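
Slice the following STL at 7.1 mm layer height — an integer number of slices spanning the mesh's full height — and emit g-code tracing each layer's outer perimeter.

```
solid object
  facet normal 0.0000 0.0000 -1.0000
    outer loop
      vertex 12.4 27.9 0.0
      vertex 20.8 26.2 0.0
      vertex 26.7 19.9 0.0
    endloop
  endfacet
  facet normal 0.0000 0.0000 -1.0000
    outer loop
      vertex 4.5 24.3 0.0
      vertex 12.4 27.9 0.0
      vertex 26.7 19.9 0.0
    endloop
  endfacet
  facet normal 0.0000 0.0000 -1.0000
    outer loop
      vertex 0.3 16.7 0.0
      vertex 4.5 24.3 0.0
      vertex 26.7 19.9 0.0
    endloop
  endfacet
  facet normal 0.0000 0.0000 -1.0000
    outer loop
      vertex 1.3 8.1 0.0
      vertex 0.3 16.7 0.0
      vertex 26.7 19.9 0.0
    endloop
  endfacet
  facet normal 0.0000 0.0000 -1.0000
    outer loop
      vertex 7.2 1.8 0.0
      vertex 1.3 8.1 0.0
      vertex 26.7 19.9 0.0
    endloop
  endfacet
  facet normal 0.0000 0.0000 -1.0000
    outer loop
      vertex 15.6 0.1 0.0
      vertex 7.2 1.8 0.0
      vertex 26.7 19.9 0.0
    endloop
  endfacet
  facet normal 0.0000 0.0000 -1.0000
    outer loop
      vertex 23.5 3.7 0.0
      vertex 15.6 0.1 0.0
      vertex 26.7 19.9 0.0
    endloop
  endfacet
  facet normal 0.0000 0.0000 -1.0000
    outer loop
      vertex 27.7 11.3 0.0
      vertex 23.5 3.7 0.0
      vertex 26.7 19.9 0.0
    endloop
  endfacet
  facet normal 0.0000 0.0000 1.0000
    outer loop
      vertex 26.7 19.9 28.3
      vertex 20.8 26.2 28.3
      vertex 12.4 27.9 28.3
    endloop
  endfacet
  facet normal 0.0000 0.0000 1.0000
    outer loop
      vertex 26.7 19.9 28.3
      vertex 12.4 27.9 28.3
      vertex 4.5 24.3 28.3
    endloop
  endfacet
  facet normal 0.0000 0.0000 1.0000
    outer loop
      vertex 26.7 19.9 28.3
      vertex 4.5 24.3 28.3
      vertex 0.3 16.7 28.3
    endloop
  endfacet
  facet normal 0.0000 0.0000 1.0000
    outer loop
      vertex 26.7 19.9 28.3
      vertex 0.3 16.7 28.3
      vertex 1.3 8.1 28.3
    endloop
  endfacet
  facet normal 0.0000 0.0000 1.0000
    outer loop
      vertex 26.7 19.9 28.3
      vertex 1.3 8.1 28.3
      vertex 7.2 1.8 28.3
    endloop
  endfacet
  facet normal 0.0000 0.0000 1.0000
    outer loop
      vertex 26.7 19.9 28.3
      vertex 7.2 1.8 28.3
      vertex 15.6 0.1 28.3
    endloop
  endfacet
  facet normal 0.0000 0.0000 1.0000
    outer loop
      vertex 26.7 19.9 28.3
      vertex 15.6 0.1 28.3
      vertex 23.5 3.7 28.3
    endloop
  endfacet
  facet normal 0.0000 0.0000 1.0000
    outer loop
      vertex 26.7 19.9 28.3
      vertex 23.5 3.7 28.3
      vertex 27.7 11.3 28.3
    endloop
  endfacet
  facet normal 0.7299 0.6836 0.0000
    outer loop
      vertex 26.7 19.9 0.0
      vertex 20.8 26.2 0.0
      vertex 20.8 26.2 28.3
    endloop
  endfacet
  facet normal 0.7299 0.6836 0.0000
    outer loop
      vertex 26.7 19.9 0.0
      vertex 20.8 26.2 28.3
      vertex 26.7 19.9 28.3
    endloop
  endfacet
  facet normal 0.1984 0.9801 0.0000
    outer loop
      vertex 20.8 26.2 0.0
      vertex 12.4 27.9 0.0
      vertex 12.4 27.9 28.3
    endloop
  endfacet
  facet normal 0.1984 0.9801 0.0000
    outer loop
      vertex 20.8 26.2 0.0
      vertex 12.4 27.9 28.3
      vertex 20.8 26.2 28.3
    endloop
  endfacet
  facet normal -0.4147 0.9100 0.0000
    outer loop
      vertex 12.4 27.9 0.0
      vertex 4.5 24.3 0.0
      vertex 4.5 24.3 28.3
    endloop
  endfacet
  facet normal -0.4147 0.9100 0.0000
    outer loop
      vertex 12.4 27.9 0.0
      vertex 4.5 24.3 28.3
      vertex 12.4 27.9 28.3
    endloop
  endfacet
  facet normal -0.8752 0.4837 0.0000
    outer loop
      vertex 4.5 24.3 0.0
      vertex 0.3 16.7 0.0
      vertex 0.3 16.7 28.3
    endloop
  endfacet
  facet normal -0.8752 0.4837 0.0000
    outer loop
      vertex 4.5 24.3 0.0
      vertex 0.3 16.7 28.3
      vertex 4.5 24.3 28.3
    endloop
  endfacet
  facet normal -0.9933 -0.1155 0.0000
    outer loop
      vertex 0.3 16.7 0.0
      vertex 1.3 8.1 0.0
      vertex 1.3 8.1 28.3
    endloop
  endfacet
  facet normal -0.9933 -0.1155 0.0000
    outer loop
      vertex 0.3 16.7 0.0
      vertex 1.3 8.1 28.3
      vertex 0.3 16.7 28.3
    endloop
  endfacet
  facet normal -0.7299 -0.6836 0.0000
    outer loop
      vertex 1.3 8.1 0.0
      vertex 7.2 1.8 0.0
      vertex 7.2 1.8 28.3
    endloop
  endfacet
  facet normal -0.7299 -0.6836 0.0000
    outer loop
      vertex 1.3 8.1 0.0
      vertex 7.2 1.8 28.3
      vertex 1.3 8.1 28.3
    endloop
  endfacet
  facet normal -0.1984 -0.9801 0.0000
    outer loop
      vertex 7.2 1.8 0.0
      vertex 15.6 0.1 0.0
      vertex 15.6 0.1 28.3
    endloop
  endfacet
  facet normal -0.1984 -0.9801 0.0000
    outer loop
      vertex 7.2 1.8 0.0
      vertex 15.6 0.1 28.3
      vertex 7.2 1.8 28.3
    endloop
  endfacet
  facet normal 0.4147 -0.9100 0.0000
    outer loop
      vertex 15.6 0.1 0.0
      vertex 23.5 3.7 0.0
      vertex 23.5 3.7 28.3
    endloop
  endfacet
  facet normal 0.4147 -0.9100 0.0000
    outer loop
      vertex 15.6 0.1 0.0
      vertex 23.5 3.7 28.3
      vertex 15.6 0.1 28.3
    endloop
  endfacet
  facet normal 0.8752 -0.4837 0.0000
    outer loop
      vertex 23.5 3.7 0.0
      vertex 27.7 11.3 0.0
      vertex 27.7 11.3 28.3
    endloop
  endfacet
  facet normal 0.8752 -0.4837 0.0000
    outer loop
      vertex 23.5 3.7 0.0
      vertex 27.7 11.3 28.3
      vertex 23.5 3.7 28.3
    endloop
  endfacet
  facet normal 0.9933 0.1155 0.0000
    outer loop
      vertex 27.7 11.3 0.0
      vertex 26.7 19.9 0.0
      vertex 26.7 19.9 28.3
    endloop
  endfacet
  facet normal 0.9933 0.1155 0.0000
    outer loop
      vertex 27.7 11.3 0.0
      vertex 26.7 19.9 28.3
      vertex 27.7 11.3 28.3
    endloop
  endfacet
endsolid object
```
; perimeter-only toolpath
G21 ; units = mm
G90 ; absolute positioning
G28 ; home
; layer 1
G0 Z7.1
G0 X26.7 Y19.9
G1 X20.8 Y26.2
G1 X12.4 Y27.9
G1 X4.5 Y24.3
G1 X0.3 Y16.7
G1 X1.3 Y8.1
G1 X7.2 Y1.8
G1 X15.6 Y0.1
G1 X23.5 Y3.7
G1 X27.7 Y11.3
G1 X26.7 Y19.9
; layer 2
G0 Z14.2
G0 X26.7 Y19.9
G1 X20.8 Y26.2
G1 X12.4 Y27.9
G1 X4.5 Y24.3
G1 X0.3 Y16.7
G1 X1.3 Y8.1
G1 X7.2 Y1.8
G1 X15.6 Y0.1
G1 X23.5 Y3.7
G1 X27.7 Y11.3
G1 X26.7 Y19.9
; layer 3
G0 Z21.2
G0 X26.7 Y19.9
G1 X20.8 Y26.2
G1 X12.4 Y27.9
G1 X4.5 Y24.3
G1 X0.3 Y16.7
G1 X1.3 Y8.1
G1 X7.2 Y1.8
G1 X15.6 Y0.1
G1 X23.5 Y3.7
G1 X27.7 Y11.3
G1 X26.7 Y19.9
; layer 4
G0 Z28.3
G0 X26.7 Y19.9
G1 X20.8 Y26.2
G1 X12.4 Y27.9
G1 X4.5 Y24.3
G1 X0.3 Y16.7
G1 X1.3 Y8.1
G1 X7.2 Y1.8
G1 X15.6 Y0.1
G1 X23.5 Y3.7
G1 X27.7 Y11.3
G1 X26.7 Y19.9
M2 ; end

The solid is a regular 10-sided prism (a cylinder approximated with 10 flat sides), circumscribed radius ≈ 14 mm, height ≈ 28.3 mm. Slicing at Δz = 7.1 mm — 4 equal slices spanning the solid's height, so layer i sits at z = i·h/4 — gives 4 non-empty perimeters. Each is a 10-segment closed polygon; G0 lifts to the layer z and rapids to the start vertex, then G1 traces the edges.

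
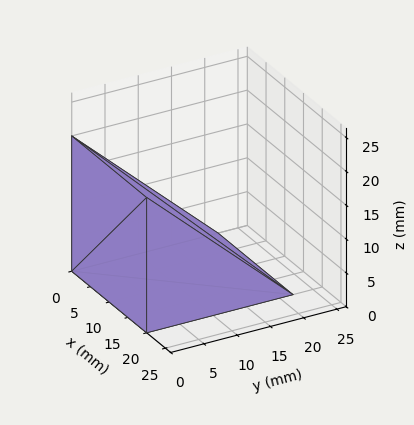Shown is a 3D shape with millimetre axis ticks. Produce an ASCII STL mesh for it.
Reading the render: the shape is a wedge (ramp): 20 × 22 mm base, rising to 20 mm along the y=0 edge and sloping linearly to z=0 at y=22 (dimensions read to the nearest mm from the axis ticks). For the STL, each face is triangulated and given an outward normal.

solid part
  facet normal 0.0000 0.0000 -1.0000
    outer loop
      vertex 20.000 22.000 0.000
      vertex 20.000 0.000 0.000
      vertex 0.000 0.000 0.000
    endloop
  endfacet
  facet normal 0.0000 0.0000 -1.0000
    outer loop
      vertex 0.000 22.000 0.000
      vertex 20.000 22.000 0.000
      vertex 0.000 0.000 0.000
    endloop
  endfacet
  facet normal 0.0000 -1.0000 0.0000
    outer loop
      vertex 0.000 0.000 0.000
      vertex 20.000 0.000 0.000
      vertex 20.000 0.000 20.000
    endloop
  endfacet
  facet normal 0.0000 -1.0000 0.0000
    outer loop
      vertex 0.000 0.000 0.000
      vertex 20.000 0.000 20.000
      vertex 0.000 0.000 20.000
    endloop
  endfacet
  facet normal 0.0000 0.6727 0.7399
    outer loop
      vertex 0.000 0.000 20.000
      vertex 20.000 0.000 20.000
      vertex 20.000 22.000 0.000
    endloop
  endfacet
  facet normal 0.0000 0.6727 0.7399
    outer loop
      vertex 0.000 0.000 20.000
      vertex 20.000 22.000 0.000
      vertex 0.000 22.000 0.000
    endloop
  endfacet
  facet normal -1.0000 0.0000 0.0000
    outer loop
      vertex 0.000 0.000 20.000
      vertex 0.000 22.000 0.000
      vertex 0.000 0.000 0.000
    endloop
  endfacet
  facet normal 1.0000 0.0000 0.0000
    outer loop
      vertex 20.000 0.000 0.000
      vertex 20.000 22.000 0.000
      vertex 20.000 0.000 20.000
    endloop
  endfacet
endsolid part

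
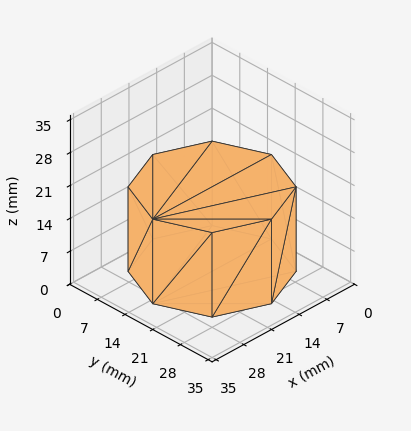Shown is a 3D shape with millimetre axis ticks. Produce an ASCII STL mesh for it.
Reading the render: the shape is a regular 8-sided prism (a cylinder approximated with 8 flat sides), circumscribed radius ≈ 15 mm, height ≈ 18 mm (dimensions read to the nearest mm from the axis ticks). For the STL, each face is triangulated and given an outward normal.

solid part
  facet normal 0.0000 0.0000 -1.0000
    outer loop
      vertex 15.00 30.00 0.00
      vertex 25.61 25.61 0.00
      vertex 30.00 15.00 0.00
    endloop
  endfacet
  facet normal 0.0000 0.0000 -1.0000
    outer loop
      vertex 4.39 25.61 0.00
      vertex 15.00 30.00 0.00
      vertex 30.00 15.00 0.00
    endloop
  endfacet
  facet normal 0.0000 0.0000 -1.0000
    outer loop
      vertex 0.00 15.00 0.00
      vertex 4.39 25.61 0.00
      vertex 30.00 15.00 0.00
    endloop
  endfacet
  facet normal 0.0000 0.0000 -1.0000
    outer loop
      vertex 4.39 4.39 0.00
      vertex 0.00 15.00 0.00
      vertex 30.00 15.00 0.00
    endloop
  endfacet
  facet normal 0.0000 0.0000 -1.0000
    outer loop
      vertex 15.00 0.00 0.00
      vertex 4.39 4.39 0.00
      vertex 30.00 15.00 0.00
    endloop
  endfacet
  facet normal 0.0000 0.0000 -1.0000
    outer loop
      vertex 25.61 4.39 0.00
      vertex 15.00 0.00 0.00
      vertex 30.00 15.00 0.00
    endloop
  endfacet
  facet normal 0.0000 0.0000 1.0000
    outer loop
      vertex 30.00 15.00 18.00
      vertex 25.61 25.61 18.00
      vertex 15.00 30.00 18.00
    endloop
  endfacet
  facet normal 0.0000 0.0000 1.0000
    outer loop
      vertex 30.00 15.00 18.00
      vertex 15.00 30.00 18.00
      vertex 4.39 25.61 18.00
    endloop
  endfacet
  facet normal 0.0000 0.0000 1.0000
    outer loop
      vertex 30.00 15.00 18.00
      vertex 4.39 25.61 18.00
      vertex 0.00 15.00 18.00
    endloop
  endfacet
  facet normal 0.0000 0.0000 1.0000
    outer loop
      vertex 30.00 15.00 18.00
      vertex 0.00 15.00 18.00
      vertex 4.39 4.39 18.00
    endloop
  endfacet
  facet normal 0.0000 0.0000 1.0000
    outer loop
      vertex 30.00 15.00 18.00
      vertex 4.39 4.39 18.00
      vertex 15.00 0.00 18.00
    endloop
  endfacet
  facet normal 0.0000 0.0000 1.0000
    outer loop
      vertex 30.00 15.00 18.00
      vertex 15.00 0.00 18.00
      vertex 25.61 4.39 18.00
    endloop
  endfacet
  facet normal 0.9240 0.3823 0.0000
    outer loop
      vertex 30.00 15.00 0.00
      vertex 25.61 25.61 0.00
      vertex 25.61 25.61 18.00
    endloop
  endfacet
  facet normal 0.9240 0.3823 0.0000
    outer loop
      vertex 30.00 15.00 0.00
      vertex 25.61 25.61 18.00
      vertex 30.00 15.00 18.00
    endloop
  endfacet
  facet normal 0.3823 0.9240 0.0000
    outer loop
      vertex 25.61 25.61 0.00
      vertex 15.00 30.00 0.00
      vertex 15.00 30.00 18.00
    endloop
  endfacet
  facet normal 0.3823 0.9240 0.0000
    outer loop
      vertex 25.61 25.61 0.00
      vertex 15.00 30.00 18.00
      vertex 25.61 25.61 18.00
    endloop
  endfacet
  facet normal -0.3823 0.9240 0.0000
    outer loop
      vertex 15.00 30.00 0.00
      vertex 4.39 25.61 0.00
      vertex 4.39 25.61 18.00
    endloop
  endfacet
  facet normal -0.3823 0.9240 0.0000
    outer loop
      vertex 15.00 30.00 0.00
      vertex 4.39 25.61 18.00
      vertex 15.00 30.00 18.00
    endloop
  endfacet
  facet normal -0.9240 0.3823 0.0000
    outer loop
      vertex 4.39 25.61 0.00
      vertex 0.00 15.00 0.00
      vertex 0.00 15.00 18.00
    endloop
  endfacet
  facet normal -0.9240 0.3823 0.0000
    outer loop
      vertex 4.39 25.61 0.00
      vertex 0.00 15.00 18.00
      vertex 4.39 25.61 18.00
    endloop
  endfacet
  facet normal -0.9240 -0.3823 0.0000
    outer loop
      vertex 0.00 15.00 0.00
      vertex 4.39 4.39 0.00
      vertex 4.39 4.39 18.00
    endloop
  endfacet
  facet normal -0.9240 -0.3823 0.0000
    outer loop
      vertex 0.00 15.00 0.00
      vertex 4.39 4.39 18.00
      vertex 0.00 15.00 18.00
    endloop
  endfacet
  facet normal -0.3823 -0.9240 0.0000
    outer loop
      vertex 4.39 4.39 0.00
      vertex 15.00 0.00 0.00
      vertex 15.00 0.00 18.00
    endloop
  endfacet
  facet normal -0.3823 -0.9240 0.0000
    outer loop
      vertex 4.39 4.39 0.00
      vertex 15.00 0.00 18.00
      vertex 4.39 4.39 18.00
    endloop
  endfacet
  facet normal 0.3823 -0.9240 0.0000
    outer loop
      vertex 15.00 0.00 0.00
      vertex 25.61 4.39 0.00
      vertex 25.61 4.39 18.00
    endloop
  endfacet
  facet normal 0.3823 -0.9240 0.0000
    outer loop
      vertex 15.00 0.00 0.00
      vertex 25.61 4.39 18.00
      vertex 15.00 0.00 18.00
    endloop
  endfacet
  facet normal 0.9240 -0.3823 0.0000
    outer loop
      vertex 25.61 4.39 0.00
      vertex 30.00 15.00 0.00
      vertex 30.00 15.00 18.00
    endloop
  endfacet
  facet normal 0.9240 -0.3823 0.0000
    outer loop
      vertex 25.61 4.39 0.00
      vertex 30.00 15.00 18.00
      vertex 25.61 4.39 18.00
    endloop
  endfacet
endsolid part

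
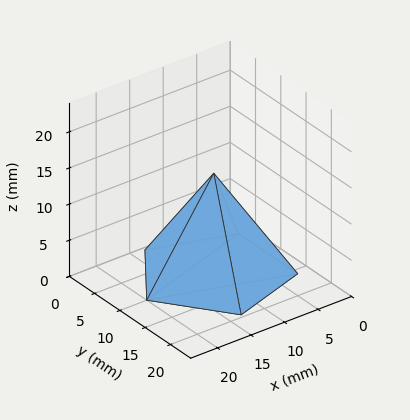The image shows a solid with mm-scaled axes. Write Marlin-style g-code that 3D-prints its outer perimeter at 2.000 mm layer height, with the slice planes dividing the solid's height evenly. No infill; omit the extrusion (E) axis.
Reading the render: the shape is a regular 5-sided pyramid, base circumscribed radius ≈ 10 mm, apex at z ≈ 14 mm (dimensions read to the nearest mm from the axis ticks). For the g-code, the solid's height is divided into equal slices at the stated Δz and each level perimeter traced with G1 moves after a G0 lift.

; perimeter-only toolpath
G21 ; units = mm
G90 ; absolute positioning
G28 ; home
; layer 1
G0 Z2.000
G0 X18.571 Y10.000
G1 X12.649 Y18.152
G1 X3.066 Y15.038
G1 X3.066 Y4.962
G1 X12.649 Y1.848
G1 X18.571 Y10.000
; layer 2
G0 Z4.000
G0 X17.143 Y10.000
G1 X12.207 Y16.794
G1 X4.221 Y14.199
G1 X4.221 Y5.801
G1 X12.207 Y3.206
G1 X17.143 Y10.000
; layer 3
G0 Z6.000
G0 X15.714 Y10.000
G1 X11.766 Y15.435
G1 X5.377 Y13.359
G1 X5.377 Y6.641
G1 X11.766 Y4.565
G1 X15.714 Y10.000
; layer 4
G0 Z8.000
G0 X14.286 Y10.000
G1 X11.324 Y14.076
G1 X6.533 Y12.519
G1 X6.533 Y7.481
G1 X11.324 Y5.924
G1 X14.286 Y10.000
; layer 5
G0 Z10.000
G0 X12.857 Y10.000
G1 X10.883 Y12.717
G1 X7.689 Y11.679
G1 X7.689 Y8.321
G1 X10.883 Y7.283
G1 X12.857 Y10.000
; layer 6
G0 Z12.000
G0 X11.429 Y10.000
G1 X10.441 Y11.359
G1 X8.844 Y10.840
G1 X8.844 Y9.160
G1 X10.441 Y8.641
G1 X11.429 Y10.000
M2 ; end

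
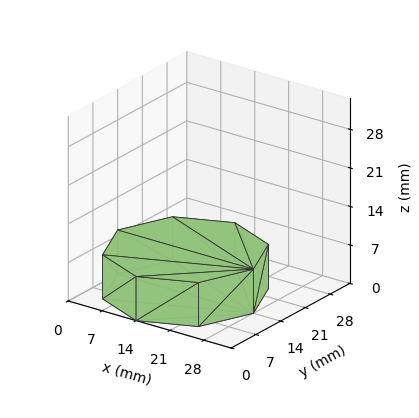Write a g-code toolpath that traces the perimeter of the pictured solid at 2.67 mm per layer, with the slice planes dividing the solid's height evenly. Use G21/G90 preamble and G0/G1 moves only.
Reading the render: the shape is a regular 8-sided prism (a cylinder approximated with 8 flat sides), circumscribed radius ≈ 14 mm, height ≈ 8 mm (dimensions read to the nearest mm from the axis ticks). For the g-code, the solid's height is divided into equal slices at the stated Δz and each level perimeter traced with G1 moves after a G0 lift.

; perimeter-only toolpath
G21 ; units = mm
G90 ; absolute positioning
G28 ; home
; layer 1
G0 Z2.67
G0 X28.00 Y14.00
G1 X23.90 Y23.90
G1 X14.00 Y28.00
G1 X4.10 Y23.90
G1 X0.00 Y14.00
G1 X4.10 Y4.10
G1 X14.00 Y0.00
G1 X23.90 Y4.10
G1 X28.00 Y14.00
; layer 2
G0 Z5.33
G0 X28.00 Y14.00
G1 X23.90 Y23.90
G1 X14.00 Y28.00
G1 X4.10 Y23.90
G1 X0.00 Y14.00
G1 X4.10 Y4.10
G1 X14.00 Y0.00
G1 X23.90 Y4.10
G1 X28.00 Y14.00
; layer 3
G0 Z8.00
G0 X28.00 Y14.00
G1 X23.90 Y23.90
G1 X14.00 Y28.00
G1 X4.10 Y23.90
G1 X0.00 Y14.00
G1 X4.10 Y4.10
G1 X14.00 Y0.00
G1 X23.90 Y4.10
G1 X28.00 Y14.00
M2 ; end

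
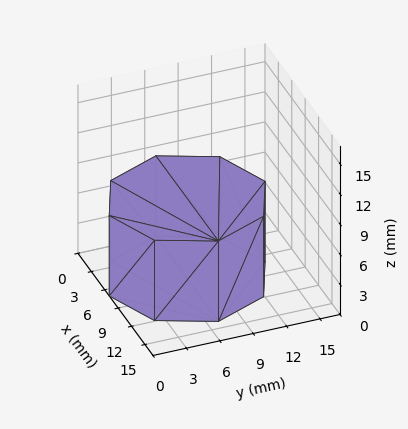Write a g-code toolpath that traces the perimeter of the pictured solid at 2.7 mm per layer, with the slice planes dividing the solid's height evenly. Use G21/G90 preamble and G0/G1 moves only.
Reading the render: the shape is a regular 8-sided prism (a cylinder approximated with 8 flat sides), circumscribed radius ≈ 7 mm, height ≈ 8 mm (dimensions read to the nearest mm from the axis ticks). For the g-code, the solid's height is divided into equal slices at the stated Δz and each level perimeter traced with G1 moves after a G0 lift.

; perimeter-only toolpath
G21 ; units = mm
G90 ; absolute positioning
G28 ; home
; layer 1
G0 Z2.7
G0 X14.0 Y7.0
G1 X11.9 Y11.9
G1 X7.0 Y14.0
G1 X2.1 Y11.9
G1 X0.0 Y7.0
G1 X2.1 Y2.1
G1 X7.0 Y0.0
G1 X11.9 Y2.1
G1 X14.0 Y7.0
; layer 2
G0 Z5.3
G0 X14.0 Y7.0
G1 X11.9 Y11.9
G1 X7.0 Y14.0
G1 X2.1 Y11.9
G1 X0.0 Y7.0
G1 X2.1 Y2.1
G1 X7.0 Y0.0
G1 X11.9 Y2.1
G1 X14.0 Y7.0
; layer 3
G0 Z8.0
G0 X14.0 Y7.0
G1 X11.9 Y11.9
G1 X7.0 Y14.0
G1 X2.1 Y11.9
G1 X0.0 Y7.0
G1 X2.1 Y2.1
G1 X7.0 Y0.0
G1 X11.9 Y2.1
G1 X14.0 Y7.0
M2 ; end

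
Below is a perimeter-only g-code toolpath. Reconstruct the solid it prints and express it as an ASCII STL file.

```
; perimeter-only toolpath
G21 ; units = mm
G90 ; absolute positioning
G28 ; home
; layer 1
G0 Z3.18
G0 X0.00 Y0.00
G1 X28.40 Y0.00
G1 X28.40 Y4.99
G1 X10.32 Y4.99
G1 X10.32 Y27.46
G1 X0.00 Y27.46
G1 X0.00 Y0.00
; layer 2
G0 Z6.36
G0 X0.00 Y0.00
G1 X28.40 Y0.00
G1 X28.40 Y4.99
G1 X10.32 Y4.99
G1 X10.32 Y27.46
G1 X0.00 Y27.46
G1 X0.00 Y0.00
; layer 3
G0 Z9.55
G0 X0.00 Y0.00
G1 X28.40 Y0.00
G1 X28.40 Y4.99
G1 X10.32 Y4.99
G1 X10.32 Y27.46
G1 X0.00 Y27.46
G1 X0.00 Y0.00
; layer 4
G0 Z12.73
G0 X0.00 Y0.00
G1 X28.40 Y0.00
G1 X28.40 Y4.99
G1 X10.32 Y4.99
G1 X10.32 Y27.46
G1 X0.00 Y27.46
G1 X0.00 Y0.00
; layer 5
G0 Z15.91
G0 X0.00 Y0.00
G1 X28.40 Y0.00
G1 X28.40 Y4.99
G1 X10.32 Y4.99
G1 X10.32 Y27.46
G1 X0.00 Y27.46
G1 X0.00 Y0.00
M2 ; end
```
solid part
  facet normal 0.0000 0.0000 -1.0000
    outer loop
      vertex 28.40 4.99 0.00
      vertex 28.40 0.00 0.00
      vertex 0.00 0.00 0.00
    endloop
  endfacet
  facet normal 0.0000 0.0000 -1.0000
    outer loop
      vertex 10.32 4.99 0.00
      vertex 28.40 4.99 0.00
      vertex 0.00 0.00 0.00
    endloop
  endfacet
  facet normal 0.0000 0.0000 -1.0000
    outer loop
      vertex 10.32 27.46 0.00
      vertex 10.32 4.99 0.00
      vertex 0.00 0.00 0.00
    endloop
  endfacet
  facet normal 0.0000 0.0000 -1.0000
    outer loop
      vertex 0.00 27.46 0.00
      vertex 10.32 27.46 0.00
      vertex 0.00 0.00 0.00
    endloop
  endfacet
  facet normal 0.0000 0.0000 1.0000
    outer loop
      vertex 0.00 0.00 15.91
      vertex 28.40 0.00 15.91
      vertex 28.40 4.99 15.91
    endloop
  endfacet
  facet normal 0.0000 0.0000 1.0000
    outer loop
      vertex 0.00 0.00 15.91
      vertex 28.40 4.99 15.91
      vertex 10.32 4.99 15.91
    endloop
  endfacet
  facet normal 0.0000 0.0000 1.0000
    outer loop
      vertex 0.00 0.00 15.91
      vertex 10.32 4.99 15.91
      vertex 10.32 27.46 15.91
    endloop
  endfacet
  facet normal 0.0000 0.0000 1.0000
    outer loop
      vertex 0.00 0.00 15.91
      vertex 10.32 27.46 15.91
      vertex 0.00 27.46 15.91
    endloop
  endfacet
  facet normal 0.0000 -1.0000 0.0000
    outer loop
      vertex 0.00 0.00 0.00
      vertex 28.40 0.00 0.00
      vertex 28.40 0.00 15.91
    endloop
  endfacet
  facet normal 0.0000 -1.0000 0.0000
    outer loop
      vertex 0.00 0.00 0.00
      vertex 28.40 0.00 15.91
      vertex 0.00 0.00 15.91
    endloop
  endfacet
  facet normal 1.0000 0.0000 0.0000
    outer loop
      vertex 28.40 0.00 0.00
      vertex 28.40 4.99 0.00
      vertex 28.40 4.99 15.91
    endloop
  endfacet
  facet normal 1.0000 0.0000 0.0000
    outer loop
      vertex 28.40 0.00 0.00
      vertex 28.40 4.99 15.91
      vertex 28.40 0.00 15.91
    endloop
  endfacet
  facet normal 0.0000 1.0000 0.0000
    outer loop
      vertex 28.40 4.99 0.00
      vertex 10.32 4.99 0.00
      vertex 10.32 4.99 15.91
    endloop
  endfacet
  facet normal 0.0000 1.0000 0.0000
    outer loop
      vertex 28.40 4.99 0.00
      vertex 10.32 4.99 15.91
      vertex 28.40 4.99 15.91
    endloop
  endfacet
  facet normal 1.0000 0.0000 0.0000
    outer loop
      vertex 10.32 4.99 0.00
      vertex 10.32 27.46 0.00
      vertex 10.32 27.46 15.91
    endloop
  endfacet
  facet normal 1.0000 0.0000 0.0000
    outer loop
      vertex 10.32 4.99 0.00
      vertex 10.32 27.46 15.91
      vertex 10.32 4.99 15.91
    endloop
  endfacet
  facet normal 0.0000 1.0000 0.0000
    outer loop
      vertex 10.32 27.46 0.00
      vertex 0.00 27.46 0.00
      vertex 0.00 27.46 15.91
    endloop
  endfacet
  facet normal 0.0000 1.0000 0.0000
    outer loop
      vertex 10.32 27.46 0.00
      vertex 0.00 27.46 15.91
      vertex 10.32 27.46 15.91
    endloop
  endfacet
  facet normal -1.0000 0.0000 0.0000
    outer loop
      vertex 0.00 27.46 0.00
      vertex 0.00 0.00 0.00
      vertex 0.00 0.00 15.91
    endloop
  endfacet
  facet normal -1.0000 0.0000 0.0000
    outer loop
      vertex 0.00 27.46 0.00
      vertex 0.00 0.00 15.91
      vertex 0.00 27.46 15.91
    endloop
  endfacet
endsolid part

The G0 Z moves step by Δz≈3.18 mm. Every layer's G1 loop is the same polygon, so the solid is a straight extrusion of it from z=0 to z≈15.9. Closing with flat bottom and top caps and triangulating gives 20 facets — an L-shaped prism: outer 28.4 × 27.5 mm, arm thicknesses ≈ 4.99 mm (horizontal) and 10.3 mm (vertical), extruded 15.9 mm in z.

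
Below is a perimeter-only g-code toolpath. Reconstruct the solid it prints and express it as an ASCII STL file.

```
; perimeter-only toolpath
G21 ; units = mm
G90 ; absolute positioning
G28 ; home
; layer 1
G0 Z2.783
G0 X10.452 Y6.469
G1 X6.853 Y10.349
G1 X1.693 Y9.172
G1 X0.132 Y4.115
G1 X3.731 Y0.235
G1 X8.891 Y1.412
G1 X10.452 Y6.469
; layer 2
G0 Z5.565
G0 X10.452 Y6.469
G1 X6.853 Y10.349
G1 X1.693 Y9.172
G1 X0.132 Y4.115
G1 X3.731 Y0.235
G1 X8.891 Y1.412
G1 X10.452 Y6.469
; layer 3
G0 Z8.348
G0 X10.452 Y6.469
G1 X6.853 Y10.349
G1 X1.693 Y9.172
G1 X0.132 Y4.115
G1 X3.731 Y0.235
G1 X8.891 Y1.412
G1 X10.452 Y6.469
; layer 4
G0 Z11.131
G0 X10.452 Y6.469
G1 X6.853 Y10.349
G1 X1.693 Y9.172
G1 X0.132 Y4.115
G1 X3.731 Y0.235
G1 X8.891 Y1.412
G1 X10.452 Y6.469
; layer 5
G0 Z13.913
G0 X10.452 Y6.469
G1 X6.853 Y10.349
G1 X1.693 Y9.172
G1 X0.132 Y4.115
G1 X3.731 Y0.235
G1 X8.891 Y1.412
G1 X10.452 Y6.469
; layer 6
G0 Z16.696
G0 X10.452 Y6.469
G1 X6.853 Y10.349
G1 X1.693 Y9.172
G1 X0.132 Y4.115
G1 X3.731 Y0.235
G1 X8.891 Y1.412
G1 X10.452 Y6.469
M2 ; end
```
solid part
  facet normal 0.0000 0.0000 -1.0000
    outer loop
      vertex 1.693 9.172 0.000
      vertex 6.853 10.349 0.000
      vertex 10.452 6.469 0.000
    endloop
  endfacet
  facet normal 0.0000 0.0000 -1.0000
    outer loop
      vertex 0.132 4.115 0.000
      vertex 1.693 9.172 0.000
      vertex 10.452 6.469 0.000
    endloop
  endfacet
  facet normal 0.0000 0.0000 -1.0000
    outer loop
      vertex 3.731 0.235 0.000
      vertex 0.132 4.115 0.000
      vertex 10.452 6.469 0.000
    endloop
  endfacet
  facet normal 0.0000 0.0000 -1.0000
    outer loop
      vertex 8.891 1.412 0.000
      vertex 3.731 0.235 0.000
      vertex 10.452 6.469 0.000
    endloop
  endfacet
  facet normal 0.0000 0.0000 1.0000
    outer loop
      vertex 10.452 6.469 16.696
      vertex 6.853 10.349 16.696
      vertex 1.693 9.172 16.696
    endloop
  endfacet
  facet normal 0.0000 0.0000 1.0000
    outer loop
      vertex 10.452 6.469 16.696
      vertex 1.693 9.172 16.696
      vertex 0.132 4.115 16.696
    endloop
  endfacet
  facet normal 0.0000 0.0000 1.0000
    outer loop
      vertex 10.452 6.469 16.696
      vertex 0.132 4.115 16.696
      vertex 3.731 0.235 16.696
    endloop
  endfacet
  facet normal 0.0000 0.0000 1.0000
    outer loop
      vertex 10.452 6.469 16.696
      vertex 3.731 0.235 16.696
      vertex 8.891 1.412 16.696
    endloop
  endfacet
  facet normal 0.7332 0.6801 0.0000
    outer loop
      vertex 10.452 6.469 0.000
      vertex 6.853 10.349 0.000
      vertex 6.853 10.349 16.696
    endloop
  endfacet
  facet normal 0.7332 0.6801 0.0000
    outer loop
      vertex 10.452 6.469 0.000
      vertex 6.853 10.349 16.696
      vertex 10.452 6.469 16.696
    endloop
  endfacet
  facet normal -0.2224 0.9750 0.0000
    outer loop
      vertex 6.853 10.349 0.000
      vertex 1.693 9.172 0.000
      vertex 1.693 9.172 16.696
    endloop
  endfacet
  facet normal -0.2224 0.9750 0.0000
    outer loop
      vertex 6.853 10.349 0.000
      vertex 1.693 9.172 16.696
      vertex 6.853 10.349 16.696
    endloop
  endfacet
  facet normal -0.9555 0.2949 0.0000
    outer loop
      vertex 1.693 9.172 0.000
      vertex 0.132 4.115 0.000
      vertex 0.132 4.115 16.696
    endloop
  endfacet
  facet normal -0.9555 0.2949 0.0000
    outer loop
      vertex 1.693 9.172 0.000
      vertex 0.132 4.115 16.696
      vertex 1.693 9.172 16.696
    endloop
  endfacet
  facet normal -0.7332 -0.6801 0.0000
    outer loop
      vertex 0.132 4.115 0.000
      vertex 3.731 0.235 0.000
      vertex 3.731 0.235 16.696
    endloop
  endfacet
  facet normal -0.7332 -0.6801 0.0000
    outer loop
      vertex 0.132 4.115 0.000
      vertex 3.731 0.235 16.696
      vertex 0.132 4.115 16.696
    endloop
  endfacet
  facet normal 0.2224 -0.9750 0.0000
    outer loop
      vertex 3.731 0.235 0.000
      vertex 8.891 1.412 0.000
      vertex 8.891 1.412 16.696
    endloop
  endfacet
  facet normal 0.2224 -0.9750 0.0000
    outer loop
      vertex 3.731 0.235 0.000
      vertex 8.891 1.412 16.696
      vertex 3.731 0.235 16.696
    endloop
  endfacet
  facet normal 0.9555 -0.2949 0.0000
    outer loop
      vertex 8.891 1.412 0.000
      vertex 10.452 6.469 0.000
      vertex 10.452 6.469 16.696
    endloop
  endfacet
  facet normal 0.9555 -0.2949 0.0000
    outer loop
      vertex 8.891 1.412 0.000
      vertex 10.452 6.469 16.696
      vertex 8.891 1.412 16.696
    endloop
  endfacet
endsolid part

The G0 Z moves step by Δz≈2.783 mm. Every layer's G1 loop is the same polygon, so the solid is a straight extrusion of it from z=0 to z≈16.7. Closing with flat bottom and top caps and triangulating gives 20 facets — a regular 6-sided prism (a cylinder approximated with 6 flat sides), circumscribed radius ≈ 5.29 mm, height ≈ 16.7 mm.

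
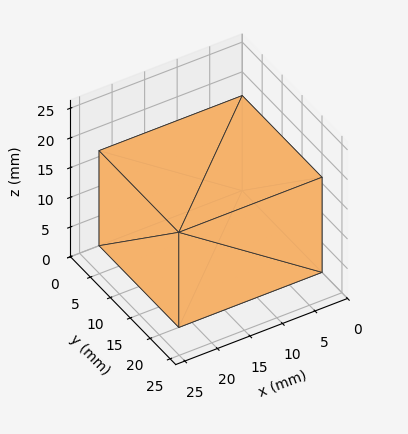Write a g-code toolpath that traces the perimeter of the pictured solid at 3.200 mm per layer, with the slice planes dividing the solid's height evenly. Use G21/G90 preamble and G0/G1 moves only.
Reading the render: the shape is a rectangular box, roughly 22 × 20 mm footprint and 16 mm tall (dimensions read to the nearest mm from the axis ticks). For the g-code, the solid's height is divided into equal slices at the stated Δz and each level perimeter traced with G1 moves after a G0 lift.

; perimeter-only toolpath
G21 ; units = mm
G90 ; absolute positioning
G28 ; home
; layer 1
G0 Z3.200
G0 X0.000 Y0.000
G1 X22.000 Y0.000
G1 X22.000 Y20.000
G1 X0.000 Y20.000
G1 X0.000 Y0.000
; layer 2
G0 Z6.400
G0 X0.000 Y0.000
G1 X22.000 Y0.000
G1 X22.000 Y20.000
G1 X0.000 Y20.000
G1 X0.000 Y0.000
; layer 3
G0 Z9.600
G0 X0.000 Y0.000
G1 X22.000 Y0.000
G1 X22.000 Y20.000
G1 X0.000 Y20.000
G1 X0.000 Y0.000
; layer 4
G0 Z12.800
G0 X0.000 Y0.000
G1 X22.000 Y0.000
G1 X22.000 Y20.000
G1 X0.000 Y20.000
G1 X0.000 Y0.000
; layer 5
G0 Z16.000
G0 X0.000 Y0.000
G1 X22.000 Y0.000
G1 X22.000 Y20.000
G1 X0.000 Y20.000
G1 X0.000 Y0.000
M2 ; end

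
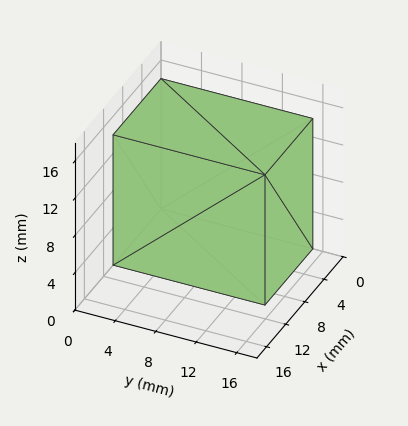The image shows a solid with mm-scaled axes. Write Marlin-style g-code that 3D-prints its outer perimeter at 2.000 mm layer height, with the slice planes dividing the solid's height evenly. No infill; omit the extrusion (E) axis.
Reading the render: the shape is a rectangular box, roughly 10 × 15 mm footprint and 14 mm tall (dimensions read to the nearest mm from the axis ticks). For the g-code, the solid's height is divided into equal slices at the stated Δz and each level perimeter traced with G1 moves after a G0 lift.

; perimeter-only toolpath
G21 ; units = mm
G90 ; absolute positioning
G28 ; home
; layer 1
G0 Z2.000
G0 X0.000 Y0.000
G1 X10.000 Y0.000
G1 X10.000 Y15.000
G1 X0.000 Y15.000
G1 X0.000 Y0.000
; layer 2
G0 Z4.000
G0 X0.000 Y0.000
G1 X10.000 Y0.000
G1 X10.000 Y15.000
G1 X0.000 Y15.000
G1 X0.000 Y0.000
; layer 3
G0 Z6.000
G0 X0.000 Y0.000
G1 X10.000 Y0.000
G1 X10.000 Y15.000
G1 X0.000 Y15.000
G1 X0.000 Y0.000
; layer 4
G0 Z8.000
G0 X0.000 Y0.000
G1 X10.000 Y0.000
G1 X10.000 Y15.000
G1 X0.000 Y15.000
G1 X0.000 Y0.000
; layer 5
G0 Z10.000
G0 X0.000 Y0.000
G1 X10.000 Y0.000
G1 X10.000 Y15.000
G1 X0.000 Y15.000
G1 X0.000 Y0.000
; layer 6
G0 Z12.000
G0 X0.000 Y0.000
G1 X10.000 Y0.000
G1 X10.000 Y15.000
G1 X0.000 Y15.000
G1 X0.000 Y0.000
; layer 7
G0 Z14.000
G0 X0.000 Y0.000
G1 X10.000 Y0.000
G1 X10.000 Y15.000
G1 X0.000 Y15.000
G1 X0.000 Y0.000
M2 ; end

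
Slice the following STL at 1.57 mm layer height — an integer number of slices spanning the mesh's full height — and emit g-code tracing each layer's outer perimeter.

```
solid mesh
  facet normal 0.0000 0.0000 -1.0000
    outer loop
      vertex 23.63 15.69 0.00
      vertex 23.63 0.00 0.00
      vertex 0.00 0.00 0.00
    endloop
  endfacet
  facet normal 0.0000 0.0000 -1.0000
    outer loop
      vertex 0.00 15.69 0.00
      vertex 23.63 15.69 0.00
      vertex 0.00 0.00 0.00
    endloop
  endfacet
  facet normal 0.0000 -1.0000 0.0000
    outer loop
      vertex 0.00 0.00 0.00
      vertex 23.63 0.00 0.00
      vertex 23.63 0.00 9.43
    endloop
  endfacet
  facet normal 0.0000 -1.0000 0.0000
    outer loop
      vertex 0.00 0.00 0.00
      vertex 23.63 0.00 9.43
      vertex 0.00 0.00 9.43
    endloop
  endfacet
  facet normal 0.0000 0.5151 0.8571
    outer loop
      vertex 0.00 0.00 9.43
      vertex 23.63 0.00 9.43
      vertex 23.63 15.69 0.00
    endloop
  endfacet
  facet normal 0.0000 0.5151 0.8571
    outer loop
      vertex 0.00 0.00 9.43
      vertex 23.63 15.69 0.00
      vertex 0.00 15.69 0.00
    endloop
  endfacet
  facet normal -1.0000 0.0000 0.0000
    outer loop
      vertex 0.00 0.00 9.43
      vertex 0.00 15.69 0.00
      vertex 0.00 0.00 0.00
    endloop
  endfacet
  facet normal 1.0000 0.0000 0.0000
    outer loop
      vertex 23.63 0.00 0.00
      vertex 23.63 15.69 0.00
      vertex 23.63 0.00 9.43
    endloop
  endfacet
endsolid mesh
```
; perimeter-only toolpath
G21 ; units = mm
G90 ; absolute positioning
G28 ; home
; layer 1
G0 Z1.57
G0 X0.00 Y0.00
G1 X23.63 Y0.00
G1 X23.63 Y13.07
G1 X0.00 Y13.07
G1 X0.00 Y0.00
; layer 2
G0 Z3.14
G0 X0.00 Y0.00
G1 X23.63 Y0.00
G1 X23.63 Y10.46
G1 X0.00 Y10.46
G1 X0.00 Y0.00
; layer 3
G0 Z4.71
G0 X0.00 Y0.00
G1 X23.63 Y0.00
G1 X23.63 Y7.84
G1 X0.00 Y7.84
G1 X0.00 Y0.00
; layer 4
G0 Z6.29
G0 X0.00 Y0.00
G1 X23.63 Y0.00
G1 X23.63 Y5.23
G1 X0.00 Y5.23
G1 X0.00 Y0.00
; layer 5
G0 Z7.86
G0 X0.00 Y0.00
G1 X23.63 Y0.00
G1 X23.63 Y2.62
G1 X0.00 Y2.62
G1 X0.00 Y0.00
M2 ; end

The solid is a wedge (ramp): 23.6 × 15.7 mm base, rising to 9.43 mm along the y=0 edge and sloping linearly to z=0 at y=15.7. Slicing at Δz = 1.57 mm — 6 equal slices spanning the solid's height, so layer i sits at z = i·h/6 — gives 5 non-empty perimeters. Each is a 4-segment closed polygon; G0 lifts to the layer z and rapids to the start vertex, then G1 traces the edges. The cross-section shrinks linearly with z (the slice at the apex is degenerate and omitted).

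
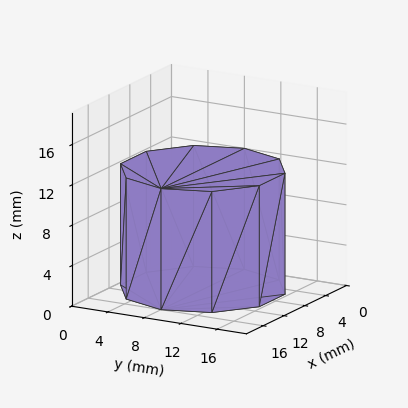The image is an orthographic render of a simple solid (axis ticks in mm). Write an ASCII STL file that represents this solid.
Reading the render: the shape is a regular 10-sided prism (a cylinder approximated with 10 flat sides), circumscribed radius ≈ 8 mm, height ≈ 12 mm (dimensions read to the nearest mm from the axis ticks). For the STL, each face is triangulated and given an outward normal.

solid part
  facet normal 0.0000 0.0000 -1.0000
    outer loop
      vertex 10.47 15.61 0.00
      vertex 14.47 12.70 0.00
      vertex 16.00 8.00 0.00
    endloop
  endfacet
  facet normal 0.0000 0.0000 -1.0000
    outer loop
      vertex 5.53 15.61 0.00
      vertex 10.47 15.61 0.00
      vertex 16.00 8.00 0.00
    endloop
  endfacet
  facet normal 0.0000 0.0000 -1.0000
    outer loop
      vertex 1.53 12.70 0.00
      vertex 5.53 15.61 0.00
      vertex 16.00 8.00 0.00
    endloop
  endfacet
  facet normal 0.0000 0.0000 -1.0000
    outer loop
      vertex 0.00 8.00 0.00
      vertex 1.53 12.70 0.00
      vertex 16.00 8.00 0.00
    endloop
  endfacet
  facet normal 0.0000 0.0000 -1.0000
    outer loop
      vertex 1.53 3.30 0.00
      vertex 0.00 8.00 0.00
      vertex 16.00 8.00 0.00
    endloop
  endfacet
  facet normal 0.0000 0.0000 -1.0000
    outer loop
      vertex 5.53 0.39 0.00
      vertex 1.53 3.30 0.00
      vertex 16.00 8.00 0.00
    endloop
  endfacet
  facet normal 0.0000 0.0000 -1.0000
    outer loop
      vertex 10.47 0.39 0.00
      vertex 5.53 0.39 0.00
      vertex 16.00 8.00 0.00
    endloop
  endfacet
  facet normal 0.0000 0.0000 -1.0000
    outer loop
      vertex 14.47 3.30 0.00
      vertex 10.47 0.39 0.00
      vertex 16.00 8.00 0.00
    endloop
  endfacet
  facet normal 0.0000 0.0000 1.0000
    outer loop
      vertex 16.00 8.00 12.00
      vertex 14.47 12.70 12.00
      vertex 10.47 15.61 12.00
    endloop
  endfacet
  facet normal 0.0000 0.0000 1.0000
    outer loop
      vertex 16.00 8.00 12.00
      vertex 10.47 15.61 12.00
      vertex 5.53 15.61 12.00
    endloop
  endfacet
  facet normal 0.0000 0.0000 1.0000
    outer loop
      vertex 16.00 8.00 12.00
      vertex 5.53 15.61 12.00
      vertex 1.53 12.70 12.00
    endloop
  endfacet
  facet normal 0.0000 0.0000 1.0000
    outer loop
      vertex 16.00 8.00 12.00
      vertex 1.53 12.70 12.00
      vertex 0.00 8.00 12.00
    endloop
  endfacet
  facet normal 0.0000 0.0000 1.0000
    outer loop
      vertex 16.00 8.00 12.00
      vertex 0.00 8.00 12.00
      vertex 1.53 3.30 12.00
    endloop
  endfacet
  facet normal 0.0000 0.0000 1.0000
    outer loop
      vertex 16.00 8.00 12.00
      vertex 1.53 3.30 12.00
      vertex 5.53 0.39 12.00
    endloop
  endfacet
  facet normal 0.0000 0.0000 1.0000
    outer loop
      vertex 16.00 8.00 12.00
      vertex 5.53 0.39 12.00
      vertex 10.47 0.39 12.00
    endloop
  endfacet
  facet normal 0.0000 0.0000 1.0000
    outer loop
      vertex 16.00 8.00 12.00
      vertex 10.47 0.39 12.00
      vertex 14.47 3.30 12.00
    endloop
  endfacet
  facet normal 0.9509 0.3095 0.0000
    outer loop
      vertex 16.00 8.00 0.00
      vertex 14.47 12.70 0.00
      vertex 14.47 12.70 12.00
    endloop
  endfacet
  facet normal 0.9509 0.3095 0.0000
    outer loop
      vertex 16.00 8.00 0.00
      vertex 14.47 12.70 12.00
      vertex 16.00 8.00 12.00
    endloop
  endfacet
  facet normal 0.5883 0.8086 0.0000
    outer loop
      vertex 14.47 12.70 0.00
      vertex 10.47 15.61 0.00
      vertex 10.47 15.61 12.00
    endloop
  endfacet
  facet normal 0.5883 0.8086 0.0000
    outer loop
      vertex 14.47 12.70 0.00
      vertex 10.47 15.61 12.00
      vertex 14.47 12.70 12.00
    endloop
  endfacet
  facet normal 0.0000 1.0000 0.0000
    outer loop
      vertex 10.47 15.61 0.00
      vertex 5.53 15.61 0.00
      vertex 5.53 15.61 12.00
    endloop
  endfacet
  facet normal 0.0000 1.0000 0.0000
    outer loop
      vertex 10.47 15.61 0.00
      vertex 5.53 15.61 12.00
      vertex 10.47 15.61 12.00
    endloop
  endfacet
  facet normal -0.5883 0.8086 0.0000
    outer loop
      vertex 5.53 15.61 0.00
      vertex 1.53 12.70 0.00
      vertex 1.53 12.70 12.00
    endloop
  endfacet
  facet normal -0.5883 0.8086 0.0000
    outer loop
      vertex 5.53 15.61 0.00
      vertex 1.53 12.70 12.00
      vertex 5.53 15.61 12.00
    endloop
  endfacet
  facet normal -0.9509 0.3095 0.0000
    outer loop
      vertex 1.53 12.70 0.00
      vertex 0.00 8.00 0.00
      vertex 0.00 8.00 12.00
    endloop
  endfacet
  facet normal -0.9509 0.3095 0.0000
    outer loop
      vertex 1.53 12.70 0.00
      vertex 0.00 8.00 12.00
      vertex 1.53 12.70 12.00
    endloop
  endfacet
  facet normal -0.9509 -0.3095 0.0000
    outer loop
      vertex 0.00 8.00 0.00
      vertex 1.53 3.30 0.00
      vertex 1.53 3.30 12.00
    endloop
  endfacet
  facet normal -0.9509 -0.3095 0.0000
    outer loop
      vertex 0.00 8.00 0.00
      vertex 1.53 3.30 12.00
      vertex 0.00 8.00 12.00
    endloop
  endfacet
  facet normal -0.5883 -0.8086 0.0000
    outer loop
      vertex 1.53 3.30 0.00
      vertex 5.53 0.39 0.00
      vertex 5.53 0.39 12.00
    endloop
  endfacet
  facet normal -0.5883 -0.8086 0.0000
    outer loop
      vertex 1.53 3.30 0.00
      vertex 5.53 0.39 12.00
      vertex 1.53 3.30 12.00
    endloop
  endfacet
  facet normal 0.0000 -1.0000 0.0000
    outer loop
      vertex 5.53 0.39 0.00
      vertex 10.47 0.39 0.00
      vertex 10.47 0.39 12.00
    endloop
  endfacet
  facet normal 0.0000 -1.0000 0.0000
    outer loop
      vertex 5.53 0.39 0.00
      vertex 10.47 0.39 12.00
      vertex 5.53 0.39 12.00
    endloop
  endfacet
  facet normal 0.5883 -0.8086 0.0000
    outer loop
      vertex 10.47 0.39 0.00
      vertex 14.47 3.30 0.00
      vertex 14.47 3.30 12.00
    endloop
  endfacet
  facet normal 0.5883 -0.8086 0.0000
    outer loop
      vertex 10.47 0.39 0.00
      vertex 14.47 3.30 12.00
      vertex 10.47 0.39 12.00
    endloop
  endfacet
  facet normal 0.9509 -0.3095 0.0000
    outer loop
      vertex 14.47 3.30 0.00
      vertex 16.00 8.00 0.00
      vertex 16.00 8.00 12.00
    endloop
  endfacet
  facet normal 0.9509 -0.3095 0.0000
    outer loop
      vertex 14.47 3.30 0.00
      vertex 16.00 8.00 12.00
      vertex 14.47 3.30 12.00
    endloop
  endfacet
endsolid part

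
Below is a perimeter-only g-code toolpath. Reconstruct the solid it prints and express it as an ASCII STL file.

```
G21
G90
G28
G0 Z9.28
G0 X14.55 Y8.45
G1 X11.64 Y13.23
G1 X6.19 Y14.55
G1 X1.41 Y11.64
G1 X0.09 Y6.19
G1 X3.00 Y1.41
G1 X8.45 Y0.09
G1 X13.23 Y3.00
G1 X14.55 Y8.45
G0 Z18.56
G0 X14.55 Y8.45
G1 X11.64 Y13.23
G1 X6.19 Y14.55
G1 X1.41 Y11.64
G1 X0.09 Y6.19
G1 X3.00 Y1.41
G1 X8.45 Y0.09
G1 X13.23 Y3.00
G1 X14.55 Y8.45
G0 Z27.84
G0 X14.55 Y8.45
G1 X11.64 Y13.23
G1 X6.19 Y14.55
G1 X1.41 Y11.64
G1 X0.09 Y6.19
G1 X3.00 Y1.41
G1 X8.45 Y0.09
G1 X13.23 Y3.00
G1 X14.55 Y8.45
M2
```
solid part
  facet normal 0.0000 0.0000 -1.0000
    outer loop
      vertex 6.19 14.55 0.00
      vertex 11.64 13.23 0.00
      vertex 14.55 8.45 0.00
    endloop
  endfacet
  facet normal 0.0000 0.0000 -1.0000
    outer loop
      vertex 1.41 11.64 0.00
      vertex 6.19 14.55 0.00
      vertex 14.55 8.45 0.00
    endloop
  endfacet
  facet normal 0.0000 0.0000 -1.0000
    outer loop
      vertex 0.09 6.19 0.00
      vertex 1.41 11.64 0.00
      vertex 14.55 8.45 0.00
    endloop
  endfacet
  facet normal 0.0000 0.0000 -1.0000
    outer loop
      vertex 3.00 1.41 0.00
      vertex 0.09 6.19 0.00
      vertex 14.55 8.45 0.00
    endloop
  endfacet
  facet normal 0.0000 0.0000 -1.0000
    outer loop
      vertex 8.45 0.09 0.00
      vertex 3.00 1.41 0.00
      vertex 14.55 8.45 0.00
    endloop
  endfacet
  facet normal 0.0000 0.0000 -1.0000
    outer loop
      vertex 13.23 3.00 0.00
      vertex 8.45 0.09 0.00
      vertex 14.55 8.45 0.00
    endloop
  endfacet
  facet normal 0.0000 0.0000 1.0000
    outer loop
      vertex 14.55 8.45 27.84
      vertex 11.64 13.23 27.84
      vertex 6.19 14.55 27.84
    endloop
  endfacet
  facet normal 0.0000 0.0000 1.0000
    outer loop
      vertex 14.55 8.45 27.84
      vertex 6.19 14.55 27.84
      vertex 1.41 11.64 27.84
    endloop
  endfacet
  facet normal 0.0000 0.0000 1.0000
    outer loop
      vertex 14.55 8.45 27.84
      vertex 1.41 11.64 27.84
      vertex 0.09 6.19 27.84
    endloop
  endfacet
  facet normal 0.0000 0.0000 1.0000
    outer loop
      vertex 14.55 8.45 27.84
      vertex 0.09 6.19 27.84
      vertex 3.00 1.41 27.84
    endloop
  endfacet
  facet normal 0.0000 0.0000 1.0000
    outer loop
      vertex 14.55 8.45 27.84
      vertex 3.00 1.41 27.84
      vertex 8.45 0.09 27.84
    endloop
  endfacet
  facet normal 0.0000 0.0000 1.0000
    outer loop
      vertex 14.55 8.45 27.84
      vertex 8.45 0.09 27.84
      vertex 13.23 3.00 27.84
    endloop
  endfacet
  facet normal 0.8542 0.5200 0.0000
    outer loop
      vertex 14.55 8.45 0.00
      vertex 11.64 13.23 0.00
      vertex 11.64 13.23 27.84
    endloop
  endfacet
  facet normal 0.8542 0.5200 0.0000
    outer loop
      vertex 14.55 8.45 0.00
      vertex 11.64 13.23 27.84
      vertex 14.55 8.45 27.84
    endloop
  endfacet
  facet normal 0.2354 0.9719 0.0000
    outer loop
      vertex 11.64 13.23 0.00
      vertex 6.19 14.55 0.00
      vertex 6.19 14.55 27.84
    endloop
  endfacet
  facet normal 0.2354 0.9719 0.0000
    outer loop
      vertex 11.64 13.23 0.00
      vertex 6.19 14.55 27.84
      vertex 11.64 13.23 27.84
    endloop
  endfacet
  facet normal -0.5200 0.8542 0.0000
    outer loop
      vertex 6.19 14.55 0.00
      vertex 1.41 11.64 0.00
      vertex 1.41 11.64 27.84
    endloop
  endfacet
  facet normal -0.5200 0.8542 0.0000
    outer loop
      vertex 6.19 14.55 0.00
      vertex 1.41 11.64 27.84
      vertex 6.19 14.55 27.84
    endloop
  endfacet
  facet normal -0.9719 0.2354 0.0000
    outer loop
      vertex 1.41 11.64 0.00
      vertex 0.09 6.19 0.00
      vertex 0.09 6.19 27.84
    endloop
  endfacet
  facet normal -0.9719 0.2354 0.0000
    outer loop
      vertex 1.41 11.64 0.00
      vertex 0.09 6.19 27.84
      vertex 1.41 11.64 27.84
    endloop
  endfacet
  facet normal -0.8542 -0.5200 0.0000
    outer loop
      vertex 0.09 6.19 0.00
      vertex 3.00 1.41 0.00
      vertex 3.00 1.41 27.84
    endloop
  endfacet
  facet normal -0.8542 -0.5200 0.0000
    outer loop
      vertex 0.09 6.19 0.00
      vertex 3.00 1.41 27.84
      vertex 0.09 6.19 27.84
    endloop
  endfacet
  facet normal -0.2354 -0.9719 0.0000
    outer loop
      vertex 3.00 1.41 0.00
      vertex 8.45 0.09 0.00
      vertex 8.45 0.09 27.84
    endloop
  endfacet
  facet normal -0.2354 -0.9719 0.0000
    outer loop
      vertex 3.00 1.41 0.00
      vertex 8.45 0.09 27.84
      vertex 3.00 1.41 27.84
    endloop
  endfacet
  facet normal 0.5200 -0.8542 0.0000
    outer loop
      vertex 8.45 0.09 0.00
      vertex 13.23 3.00 0.00
      vertex 13.23 3.00 27.84
    endloop
  endfacet
  facet normal 0.5200 -0.8542 0.0000
    outer loop
      vertex 8.45 0.09 0.00
      vertex 13.23 3.00 27.84
      vertex 8.45 0.09 27.84
    endloop
  endfacet
  facet normal 0.9719 -0.2354 0.0000
    outer loop
      vertex 13.23 3.00 0.00
      vertex 14.55 8.45 0.00
      vertex 14.55 8.45 27.84
    endloop
  endfacet
  facet normal 0.9719 -0.2354 0.0000
    outer loop
      vertex 13.23 3.00 0.00
      vertex 14.55 8.45 27.84
      vertex 13.23 3.00 27.84
    endloop
  endfacet
endsolid part

The G0 Z moves step by Δz≈9.28 mm. Every layer's G1 loop is the same polygon, so the solid is a straight extrusion of it from z=0 to z≈27.8. Closing with flat bottom and top caps and triangulating gives 28 facets — a regular 8-sided prism (a cylinder approximated with 8 flat sides), circumscribed radius ≈ 7.32 mm, height ≈ 27.8 mm.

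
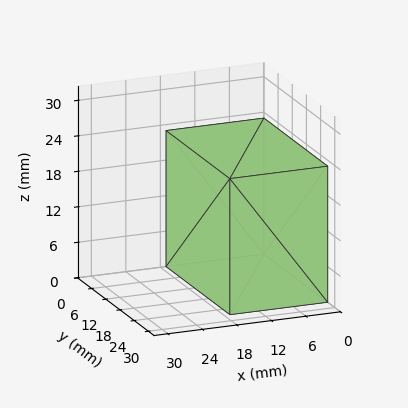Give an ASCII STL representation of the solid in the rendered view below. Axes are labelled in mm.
Reading the render: the shape is a rectangular box, roughly 17 × 27 mm footprint and 23 mm tall (dimensions read to the nearest mm from the axis ticks). For the STL, each face is triangulated and given an outward normal.

solid part
  facet normal 0.0000 0.0000 -1.0000
    outer loop
      vertex 17.00 27.00 0.00
      vertex 17.00 0.00 0.00
      vertex 0.00 0.00 0.00
    endloop
  endfacet
  facet normal 0.0000 0.0000 -1.0000
    outer loop
      vertex 0.00 27.00 0.00
      vertex 17.00 27.00 0.00
      vertex 0.00 0.00 0.00
    endloop
  endfacet
  facet normal 0.0000 0.0000 1.0000
    outer loop
      vertex 0.00 0.00 23.00
      vertex 17.00 0.00 23.00
      vertex 17.00 27.00 23.00
    endloop
  endfacet
  facet normal 0.0000 0.0000 1.0000
    outer loop
      vertex 0.00 0.00 23.00
      vertex 17.00 27.00 23.00
      vertex 0.00 27.00 23.00
    endloop
  endfacet
  facet normal 0.0000 -1.0000 0.0000
    outer loop
      vertex 0.00 0.00 0.00
      vertex 17.00 0.00 0.00
      vertex 17.00 0.00 23.00
    endloop
  endfacet
  facet normal 0.0000 -1.0000 0.0000
    outer loop
      vertex 0.00 0.00 0.00
      vertex 17.00 0.00 23.00
      vertex 0.00 0.00 23.00
    endloop
  endfacet
  facet normal 0.0000 1.0000 0.0000
    outer loop
      vertex 17.00 27.00 23.00
      vertex 17.00 27.00 0.00
      vertex 0.00 27.00 0.00
    endloop
  endfacet
  facet normal 0.0000 1.0000 0.0000
    outer loop
      vertex 0.00 27.00 23.00
      vertex 17.00 27.00 23.00
      vertex 0.00 27.00 0.00
    endloop
  endfacet
  facet normal -1.0000 0.0000 0.0000
    outer loop
      vertex 0.00 27.00 23.00
      vertex 0.00 27.00 0.00
      vertex 0.00 0.00 0.00
    endloop
  endfacet
  facet normal -1.0000 0.0000 0.0000
    outer loop
      vertex 0.00 0.00 23.00
      vertex 0.00 27.00 23.00
      vertex 0.00 0.00 0.00
    endloop
  endfacet
  facet normal 1.0000 0.0000 0.0000
    outer loop
      vertex 17.00 0.00 0.00
      vertex 17.00 27.00 0.00
      vertex 17.00 27.00 23.00
    endloop
  endfacet
  facet normal 1.0000 0.0000 0.0000
    outer loop
      vertex 17.00 0.00 0.00
      vertex 17.00 27.00 23.00
      vertex 17.00 0.00 23.00
    endloop
  endfacet
endsolid part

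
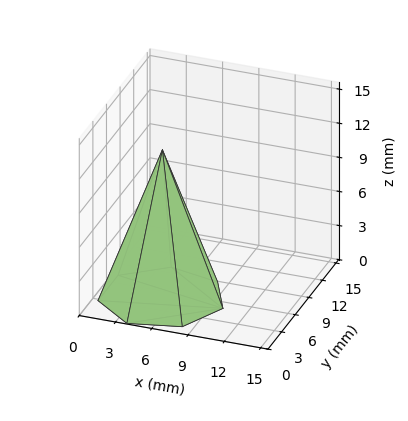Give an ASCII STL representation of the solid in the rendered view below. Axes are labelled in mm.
Reading the render: the shape is a regular 7-sided pyramid, base circumscribed radius ≈ 5 mm, apex at z ≈ 13 mm (dimensions read to the nearest mm from the axis ticks). For the STL, each face is triangulated and given an outward normal.

solid part
  facet normal 0.0000 0.0000 -1.0000
    outer loop
      vertex 3.9 9.9 0.0
      vertex 8.1 8.9 0.0
      vertex 10.0 5.0 0.0
    endloop
  endfacet
  facet normal 0.0000 0.0000 -1.0000
    outer loop
      vertex 0.5 7.2 0.0
      vertex 3.9 9.9 0.0
      vertex 10.0 5.0 0.0
    endloop
  endfacet
  facet normal 0.0000 0.0000 -1.0000
    outer loop
      vertex 0.5 2.8 0.0
      vertex 0.5 7.2 0.0
      vertex 10.0 5.0 0.0
    endloop
  endfacet
  facet normal 0.0000 0.0000 -1.0000
    outer loop
      vertex 3.9 0.1 0.0
      vertex 0.5 2.8 0.0
      vertex 10.0 5.0 0.0
    endloop
  endfacet
  facet normal 0.0000 0.0000 -1.0000
    outer loop
      vertex 8.1 1.1 0.0
      vertex 3.9 0.1 0.0
      vertex 10.0 5.0 0.0
    endloop
  endfacet
  facet normal 0.8496 0.4139 0.3268
    outer loop
      vertex 10.0 5.0 0.0
      vertex 8.1 8.9 0.0
      vertex 5.0 5.0 13.0
    endloop
  endfacet
  facet normal 0.2188 0.9190 0.3279
    outer loop
      vertex 8.1 8.9 0.0
      vertex 3.9 9.9 0.0
      vertex 5.0 5.0 13.0
    endloop
  endfacet
  facet normal -0.5874 0.7397 0.3285
    outer loop
      vertex 3.9 9.9 0.0
      vertex 0.5 7.2 0.0
      vertex 5.0 5.0 13.0
    endloop
  endfacet
  facet normal -0.9450 0.0000 0.3271
    outer loop
      vertex 0.5 7.2 0.0
      vertex 0.5 2.8 0.0
      vertex 5.0 5.0 13.0
    endloop
  endfacet
  facet normal -0.5874 -0.7397 0.3285
    outer loop
      vertex 0.5 2.8 0.0
      vertex 3.9 0.1 0.0
      vertex 5.0 5.0 13.0
    endloop
  endfacet
  facet normal 0.2188 -0.9190 0.3279
    outer loop
      vertex 3.9 0.1 0.0
      vertex 8.1 1.1 0.0
      vertex 5.0 5.0 13.0
    endloop
  endfacet
  facet normal 0.8496 -0.4139 0.3268
    outer loop
      vertex 8.1 1.1 0.0
      vertex 10.0 5.0 0.0
      vertex 5.0 5.0 13.0
    endloop
  endfacet
endsolid part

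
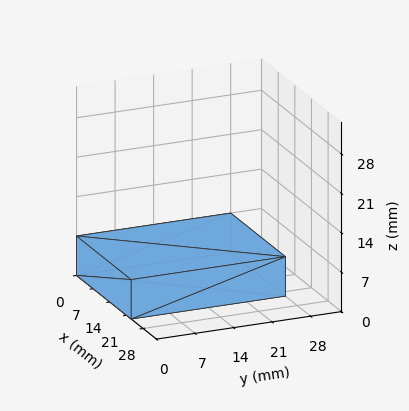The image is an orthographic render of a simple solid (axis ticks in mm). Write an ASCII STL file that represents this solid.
Reading the render: the shape is a rectangular box, roughly 23 × 28 mm footprint and 7 mm tall (dimensions read to the nearest mm from the axis ticks). For the STL, each face is triangulated and given an outward normal.

solid part
  facet normal 0.0000 0.0000 -1.0000
    outer loop
      vertex 23.0 28.0 0.0
      vertex 23.0 0.0 0.0
      vertex 0.0 0.0 0.0
    endloop
  endfacet
  facet normal 0.0000 0.0000 -1.0000
    outer loop
      vertex 0.0 28.0 0.0
      vertex 23.0 28.0 0.0
      vertex 0.0 0.0 0.0
    endloop
  endfacet
  facet normal 0.0000 0.0000 1.0000
    outer loop
      vertex 0.0 0.0 7.0
      vertex 23.0 0.0 7.0
      vertex 23.0 28.0 7.0
    endloop
  endfacet
  facet normal 0.0000 0.0000 1.0000
    outer loop
      vertex 0.0 0.0 7.0
      vertex 23.0 28.0 7.0
      vertex 0.0 28.0 7.0
    endloop
  endfacet
  facet normal 0.0000 -1.0000 0.0000
    outer loop
      vertex 0.0 0.0 0.0
      vertex 23.0 0.0 0.0
      vertex 23.0 0.0 7.0
    endloop
  endfacet
  facet normal 0.0000 -1.0000 0.0000
    outer loop
      vertex 0.0 0.0 0.0
      vertex 23.0 0.0 7.0
      vertex 0.0 0.0 7.0
    endloop
  endfacet
  facet normal 0.0000 1.0000 0.0000
    outer loop
      vertex 23.0 28.0 7.0
      vertex 23.0 28.0 0.0
      vertex 0.0 28.0 0.0
    endloop
  endfacet
  facet normal 0.0000 1.0000 0.0000
    outer loop
      vertex 0.0 28.0 7.0
      vertex 23.0 28.0 7.0
      vertex 0.0 28.0 0.0
    endloop
  endfacet
  facet normal -1.0000 0.0000 0.0000
    outer loop
      vertex 0.0 28.0 7.0
      vertex 0.0 28.0 0.0
      vertex 0.0 0.0 0.0
    endloop
  endfacet
  facet normal -1.0000 0.0000 0.0000
    outer loop
      vertex 0.0 0.0 7.0
      vertex 0.0 28.0 7.0
      vertex 0.0 0.0 0.0
    endloop
  endfacet
  facet normal 1.0000 0.0000 0.0000
    outer loop
      vertex 23.0 0.0 0.0
      vertex 23.0 28.0 0.0
      vertex 23.0 28.0 7.0
    endloop
  endfacet
  facet normal 1.0000 0.0000 0.0000
    outer loop
      vertex 23.0 0.0 0.0
      vertex 23.0 28.0 7.0
      vertex 23.0 0.0 7.0
    endloop
  endfacet
endsolid part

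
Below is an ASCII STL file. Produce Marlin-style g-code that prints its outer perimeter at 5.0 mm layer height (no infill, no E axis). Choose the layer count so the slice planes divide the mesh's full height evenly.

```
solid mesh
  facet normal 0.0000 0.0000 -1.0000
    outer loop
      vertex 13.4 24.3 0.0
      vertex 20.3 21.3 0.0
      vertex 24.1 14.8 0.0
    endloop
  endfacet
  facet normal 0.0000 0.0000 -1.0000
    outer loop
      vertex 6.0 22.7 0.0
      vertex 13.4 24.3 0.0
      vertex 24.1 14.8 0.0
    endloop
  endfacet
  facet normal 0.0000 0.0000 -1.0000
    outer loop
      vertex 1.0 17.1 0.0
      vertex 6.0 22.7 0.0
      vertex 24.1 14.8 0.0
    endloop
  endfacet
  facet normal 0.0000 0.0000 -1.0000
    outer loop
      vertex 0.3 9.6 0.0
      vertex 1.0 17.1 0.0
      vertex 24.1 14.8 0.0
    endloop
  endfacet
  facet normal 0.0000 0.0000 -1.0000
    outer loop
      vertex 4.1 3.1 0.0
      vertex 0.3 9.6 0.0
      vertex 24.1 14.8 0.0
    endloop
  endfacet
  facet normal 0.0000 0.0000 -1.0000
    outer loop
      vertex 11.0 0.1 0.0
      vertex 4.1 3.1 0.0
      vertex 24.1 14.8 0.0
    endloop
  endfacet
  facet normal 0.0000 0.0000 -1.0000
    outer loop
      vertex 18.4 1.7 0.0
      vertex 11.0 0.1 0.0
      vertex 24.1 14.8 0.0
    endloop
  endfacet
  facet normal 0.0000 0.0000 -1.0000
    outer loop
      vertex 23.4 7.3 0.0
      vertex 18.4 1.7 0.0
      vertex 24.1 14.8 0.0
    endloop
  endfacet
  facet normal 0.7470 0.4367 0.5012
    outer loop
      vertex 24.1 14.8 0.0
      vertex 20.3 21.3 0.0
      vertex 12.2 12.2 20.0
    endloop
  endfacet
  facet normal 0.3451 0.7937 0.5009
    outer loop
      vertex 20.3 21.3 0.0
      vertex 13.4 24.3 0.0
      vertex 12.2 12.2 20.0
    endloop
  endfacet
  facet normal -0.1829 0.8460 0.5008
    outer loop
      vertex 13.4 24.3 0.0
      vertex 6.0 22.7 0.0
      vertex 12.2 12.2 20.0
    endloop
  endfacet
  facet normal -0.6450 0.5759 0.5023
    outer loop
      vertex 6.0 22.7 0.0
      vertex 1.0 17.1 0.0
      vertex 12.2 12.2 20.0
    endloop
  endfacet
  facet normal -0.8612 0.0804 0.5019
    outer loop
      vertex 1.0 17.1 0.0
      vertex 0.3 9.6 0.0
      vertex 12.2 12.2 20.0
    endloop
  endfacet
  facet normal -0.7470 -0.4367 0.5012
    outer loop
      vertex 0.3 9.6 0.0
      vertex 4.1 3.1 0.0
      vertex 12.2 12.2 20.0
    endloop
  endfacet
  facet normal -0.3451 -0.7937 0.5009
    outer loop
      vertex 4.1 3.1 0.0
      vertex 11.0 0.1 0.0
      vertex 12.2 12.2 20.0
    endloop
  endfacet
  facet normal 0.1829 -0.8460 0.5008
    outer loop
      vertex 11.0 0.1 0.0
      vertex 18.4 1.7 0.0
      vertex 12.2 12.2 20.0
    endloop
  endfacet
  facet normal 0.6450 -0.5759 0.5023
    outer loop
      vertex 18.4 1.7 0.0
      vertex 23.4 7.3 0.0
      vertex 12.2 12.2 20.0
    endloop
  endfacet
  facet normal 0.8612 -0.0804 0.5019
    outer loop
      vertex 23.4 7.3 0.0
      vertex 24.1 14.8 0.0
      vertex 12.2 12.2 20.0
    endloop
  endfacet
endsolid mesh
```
; perimeter-only toolpath
G21 ; units = mm
G90 ; absolute positioning
G28 ; home
; layer 1
G0 Z5.0
G0 X21.1 Y14.2
G1 X18.3 Y19.0
G1 X13.1 Y21.3
G1 X7.5 Y20.1
G1 X3.8 Y15.9
G1 X3.3 Y10.2
G1 X6.1 Y5.4
G1 X11.3 Y3.1
G1 X16.8 Y4.3
G1 X20.6 Y8.5
G1 X21.1 Y14.2
; layer 2
G0 Z10.0
G0 X18.1 Y13.5
G1 X16.2 Y16.8
G1 X12.8 Y18.2
G1 X9.1 Y17.4
G1 X6.6 Y14.7
G1 X6.2 Y10.9
G1 X8.1 Y7.6
G1 X11.6 Y6.1
G1 X15.3 Y6.9
G1 X17.8 Y9.8
G1 X18.1 Y13.5
; layer 3
G0 Z15.0
G0 X15.2 Y12.8
G1 X14.2 Y14.5
G1 X12.5 Y15.2
G1 X10.6 Y14.8
G1 X9.4 Y13.4
G1 X9.2 Y11.5
G1 X10.2 Y9.9
G1 X11.9 Y9.2
G1 X13.7 Y9.6
G1 X15.0 Y11.0
G1 X15.2 Y12.8
M2 ; end

The solid is a regular 10-sided pyramid, base circumscribed radius ≈ 12.2 mm, apex at z ≈ 20 mm. Slicing at Δz = 5.0 mm — 4 equal slices spanning the solid's height, so layer i sits at z = i·h/4 — gives 3 non-empty perimeters. Each is a 10-segment closed polygon; G0 lifts to the layer z and rapids to the start vertex, then G1 traces the edges. The cross-section shrinks linearly with z (the slice at the apex is degenerate and omitted).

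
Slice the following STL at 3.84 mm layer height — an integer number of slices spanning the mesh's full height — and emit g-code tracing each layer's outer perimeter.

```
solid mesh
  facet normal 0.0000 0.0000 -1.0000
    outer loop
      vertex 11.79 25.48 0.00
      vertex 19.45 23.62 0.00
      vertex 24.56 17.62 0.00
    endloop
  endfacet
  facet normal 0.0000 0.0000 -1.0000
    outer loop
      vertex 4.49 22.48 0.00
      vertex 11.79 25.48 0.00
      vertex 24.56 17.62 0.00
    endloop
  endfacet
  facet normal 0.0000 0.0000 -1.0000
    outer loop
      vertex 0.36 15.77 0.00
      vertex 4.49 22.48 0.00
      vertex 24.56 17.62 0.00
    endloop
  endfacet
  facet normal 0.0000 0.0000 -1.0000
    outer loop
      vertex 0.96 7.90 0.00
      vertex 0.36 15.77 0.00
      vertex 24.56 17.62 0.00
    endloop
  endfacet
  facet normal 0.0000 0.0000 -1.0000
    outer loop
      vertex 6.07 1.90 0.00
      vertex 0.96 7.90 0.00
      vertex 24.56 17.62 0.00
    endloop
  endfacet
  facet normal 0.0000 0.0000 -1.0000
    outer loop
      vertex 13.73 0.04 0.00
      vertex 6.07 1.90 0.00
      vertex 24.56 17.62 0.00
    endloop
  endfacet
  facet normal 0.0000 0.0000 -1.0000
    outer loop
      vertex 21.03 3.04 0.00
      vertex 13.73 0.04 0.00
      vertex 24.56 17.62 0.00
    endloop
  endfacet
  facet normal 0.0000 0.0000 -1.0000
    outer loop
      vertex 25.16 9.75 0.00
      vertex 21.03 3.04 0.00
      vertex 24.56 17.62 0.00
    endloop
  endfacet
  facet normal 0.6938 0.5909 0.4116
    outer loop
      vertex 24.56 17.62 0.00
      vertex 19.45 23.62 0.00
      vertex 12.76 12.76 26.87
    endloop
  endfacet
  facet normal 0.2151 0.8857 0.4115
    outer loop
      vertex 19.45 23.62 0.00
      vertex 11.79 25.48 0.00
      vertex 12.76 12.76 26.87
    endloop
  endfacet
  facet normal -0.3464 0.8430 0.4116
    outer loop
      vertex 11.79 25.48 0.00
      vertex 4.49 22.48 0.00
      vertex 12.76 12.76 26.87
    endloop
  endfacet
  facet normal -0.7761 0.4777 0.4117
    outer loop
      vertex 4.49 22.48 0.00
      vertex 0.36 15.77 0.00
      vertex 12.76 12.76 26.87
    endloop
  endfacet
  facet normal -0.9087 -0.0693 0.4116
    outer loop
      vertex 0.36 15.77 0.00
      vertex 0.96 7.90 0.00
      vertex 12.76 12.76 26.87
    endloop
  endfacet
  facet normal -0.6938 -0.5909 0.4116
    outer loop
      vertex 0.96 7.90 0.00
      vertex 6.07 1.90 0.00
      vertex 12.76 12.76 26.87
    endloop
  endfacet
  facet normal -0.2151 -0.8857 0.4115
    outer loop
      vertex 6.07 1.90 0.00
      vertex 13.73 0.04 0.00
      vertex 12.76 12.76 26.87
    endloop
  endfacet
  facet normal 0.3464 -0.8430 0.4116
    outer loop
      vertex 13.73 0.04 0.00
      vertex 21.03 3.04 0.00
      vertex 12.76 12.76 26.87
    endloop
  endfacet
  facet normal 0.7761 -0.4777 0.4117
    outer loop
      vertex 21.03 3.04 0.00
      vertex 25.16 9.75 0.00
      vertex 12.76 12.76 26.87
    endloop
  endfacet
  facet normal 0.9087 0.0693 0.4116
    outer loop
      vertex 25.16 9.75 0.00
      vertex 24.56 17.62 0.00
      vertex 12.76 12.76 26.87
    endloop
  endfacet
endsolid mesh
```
; perimeter-only toolpath
G21 ; units = mm
G90 ; absolute positioning
G28 ; home
; layer 1
G0 Z3.84
G0 X22.87 Y16.93
G1 X18.49 Y22.07
G1 X11.93 Y23.66
G1 X5.67 Y21.09
G1 X2.13 Y15.34
G1 X2.65 Y8.59
G1 X7.03 Y3.45
G1 X13.59 Y1.86
G1 X19.85 Y4.43
G1 X23.39 Y10.18
G1 X22.87 Y16.93
; layer 2
G0 Z7.68
G0 X21.19 Y16.23
G1 X17.54 Y20.52
G1 X12.07 Y21.85
G1 X6.85 Y19.70
G1 X3.90 Y14.91
G1 X4.33 Y9.29
G1 X7.98 Y5.00
G1 X13.45 Y3.67
G1 X18.67 Y5.82
G1 X21.62 Y10.61
G1 X21.19 Y16.23
; layer 3
G0 Z11.52
G0 X19.50 Y15.54
G1 X16.58 Y18.97
G1 X12.21 Y20.03
G1 X8.03 Y18.31
G1 X5.67 Y14.48
G1 X6.02 Y9.98
G1 X8.94 Y6.55
G1 X13.31 Y5.49
G1 X17.49 Y7.21
G1 X19.85 Y11.04
G1 X19.50 Y15.54
; layer 4
G0 Z15.35
G0 X17.82 Y14.84
G1 X15.63 Y17.41
G1 X12.34 Y18.21
G1 X9.22 Y16.93
G1 X7.45 Y14.05
G1 X7.70 Y10.68
G1 X9.89 Y8.11
G1 X13.18 Y7.31
G1 X16.30 Y8.59
G1 X18.07 Y11.47
G1 X17.82 Y14.84
; layer 5
G0 Z19.19
G0 X16.13 Y14.15
G1 X14.67 Y15.86
G1 X12.48 Y16.39
G1 X10.40 Y15.54
G1 X9.22 Y13.62
G1 X9.39 Y11.37
G1 X10.85 Y9.66
G1 X13.04 Y9.13
G1 X15.12 Y9.98
G1 X16.30 Y11.90
G1 X16.13 Y14.15
; layer 6
G0 Z23.03
G0 X14.45 Y13.45
G1 X13.72 Y14.31
G1 X12.62 Y14.58
G1 X11.58 Y14.15
G1 X10.99 Y13.19
G1 X11.07 Y12.07
G1 X11.80 Y11.21
G1 X12.90 Y10.94
G1 X13.94 Y11.37
G1 X14.53 Y12.33
G1 X14.45 Y13.45
M2 ; end

The solid is a regular 10-sided pyramid, base circumscribed radius ≈ 12.8 mm, apex at z ≈ 26.9 mm. Slicing at Δz = 3.84 mm — 7 equal slices spanning the solid's height, so layer i sits at z = i·h/7 — gives 6 non-empty perimeters. Each is a 10-segment closed polygon; G0 lifts to the layer z and rapids to the start vertex, then G1 traces the edges. The cross-section shrinks linearly with z (the slice at the apex is degenerate and omitted).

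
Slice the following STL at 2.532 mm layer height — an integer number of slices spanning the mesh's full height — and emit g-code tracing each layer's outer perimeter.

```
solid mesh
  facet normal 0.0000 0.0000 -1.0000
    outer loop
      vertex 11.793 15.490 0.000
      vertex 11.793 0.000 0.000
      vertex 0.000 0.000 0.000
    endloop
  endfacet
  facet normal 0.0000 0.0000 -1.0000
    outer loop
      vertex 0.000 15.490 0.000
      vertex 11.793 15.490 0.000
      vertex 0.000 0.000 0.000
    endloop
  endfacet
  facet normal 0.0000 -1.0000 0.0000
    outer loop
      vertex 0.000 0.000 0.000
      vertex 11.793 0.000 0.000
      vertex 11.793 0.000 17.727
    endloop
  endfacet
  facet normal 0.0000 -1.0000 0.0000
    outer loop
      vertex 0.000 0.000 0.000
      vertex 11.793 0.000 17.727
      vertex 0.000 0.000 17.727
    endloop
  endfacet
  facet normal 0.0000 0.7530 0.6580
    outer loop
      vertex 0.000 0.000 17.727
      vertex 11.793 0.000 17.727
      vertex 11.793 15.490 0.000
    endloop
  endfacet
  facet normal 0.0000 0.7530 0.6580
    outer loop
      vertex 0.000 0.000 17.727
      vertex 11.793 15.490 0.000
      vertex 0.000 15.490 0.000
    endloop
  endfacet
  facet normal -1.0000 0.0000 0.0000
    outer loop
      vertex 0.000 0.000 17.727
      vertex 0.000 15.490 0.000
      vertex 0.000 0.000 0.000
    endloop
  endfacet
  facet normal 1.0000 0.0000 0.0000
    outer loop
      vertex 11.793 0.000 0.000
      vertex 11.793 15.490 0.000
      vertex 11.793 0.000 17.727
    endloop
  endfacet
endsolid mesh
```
; perimeter-only toolpath
G21 ; units = mm
G90 ; absolute positioning
G28 ; home
; layer 1
G0 Z2.532
G0 X0.000 Y0.000
G1 X11.793 Y0.000
G1 X11.793 Y13.277
G1 X0.000 Y13.277
G1 X0.000 Y0.000
; layer 2
G0 Z5.065
G0 X0.000 Y0.000
G1 X11.793 Y0.000
G1 X11.793 Y11.064
G1 X0.000 Y11.064
G1 X0.000 Y0.000
; layer 3
G0 Z7.597
G0 X0.000 Y0.000
G1 X11.793 Y0.000
G1 X11.793 Y8.851
G1 X0.000 Y8.851
G1 X0.000 Y0.000
; layer 4
G0 Z10.130
G0 X0.000 Y0.000
G1 X11.793 Y0.000
G1 X11.793 Y6.639
G1 X0.000 Y6.639
G1 X0.000 Y0.000
; layer 5
G0 Z12.662
G0 X0.000 Y0.000
G1 X11.793 Y0.000
G1 X11.793 Y4.426
G1 X0.000 Y4.426
G1 X0.000 Y0.000
; layer 6
G0 Z15.195
G0 X0.000 Y0.000
G1 X11.793 Y0.000
G1 X11.793 Y2.213
G1 X0.000 Y2.213
G1 X0.000 Y0.000
M2 ; end

The solid is a wedge (ramp): 11.8 × 15.5 mm base, rising to 17.7 mm along the y=0 edge and sloping linearly to z=0 at y=15.5. Slicing at Δz = 2.532 mm — 7 equal slices spanning the solid's height, so layer i sits at z = i·h/7 — gives 6 non-empty perimeters. Each is a 4-segment closed polygon; G0 lifts to the layer z and rapids to the start vertex, then G1 traces the edges. The cross-section shrinks linearly with z (the slice at the apex is degenerate and omitted).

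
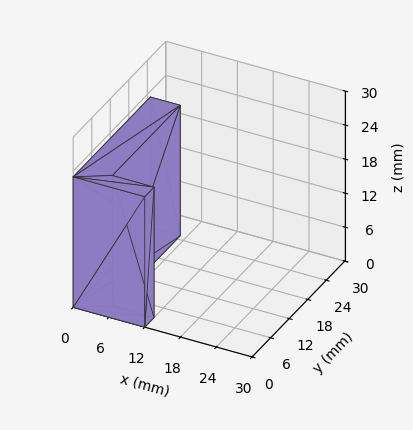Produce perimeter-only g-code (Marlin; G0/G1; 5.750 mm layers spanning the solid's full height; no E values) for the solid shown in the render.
Reading the render: the shape is an L-shaped prism: outer 12 × 25 mm, arm thicknesses ≈ 3 mm (horizontal) and 5 mm (vertical), extruded 23 mm in z (dimensions read to the nearest mm from the axis ticks). For the g-code, the solid's height is divided into equal slices at the stated Δz and each level perimeter traced with G1 moves after a G0 lift.

; perimeter-only toolpath
G21 ; units = mm
G90 ; absolute positioning
G28 ; home
; layer 1
G0 Z5.750
G0 X0.000 Y0.000
G1 X12.000 Y0.000
G1 X12.000 Y3.000
G1 X5.000 Y3.000
G1 X5.000 Y25.000
G1 X0.000 Y25.000
G1 X0.000 Y0.000
; layer 2
G0 Z11.500
G0 X0.000 Y0.000
G1 X12.000 Y0.000
G1 X12.000 Y3.000
G1 X5.000 Y3.000
G1 X5.000 Y25.000
G1 X0.000 Y25.000
G1 X0.000 Y0.000
; layer 3
G0 Z17.250
G0 X0.000 Y0.000
G1 X12.000 Y0.000
G1 X12.000 Y3.000
G1 X5.000 Y3.000
G1 X5.000 Y25.000
G1 X0.000 Y25.000
G1 X0.000 Y0.000
; layer 4
G0 Z23.000
G0 X0.000 Y0.000
G1 X12.000 Y0.000
G1 X12.000 Y3.000
G1 X5.000 Y3.000
G1 X5.000 Y25.000
G1 X0.000 Y25.000
G1 X0.000 Y0.000
M2 ; end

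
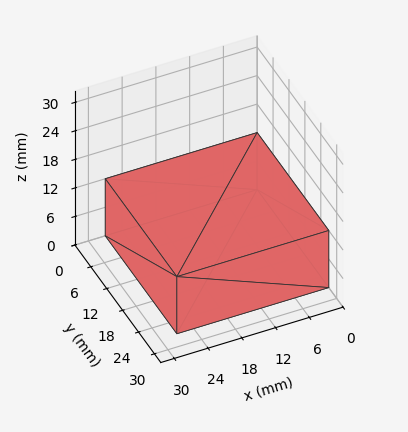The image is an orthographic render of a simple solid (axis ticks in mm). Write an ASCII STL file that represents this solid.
Reading the render: the shape is a rectangular box, roughly 27 × 27 mm footprint and 12 mm tall (dimensions read to the nearest mm from the axis ticks). For the STL, each face is triangulated and given an outward normal.

solid part
  facet normal 0.0000 0.0000 -1.0000
    outer loop
      vertex 27.000 27.000 0.000
      vertex 27.000 0.000 0.000
      vertex 0.000 0.000 0.000
    endloop
  endfacet
  facet normal 0.0000 0.0000 -1.0000
    outer loop
      vertex 0.000 27.000 0.000
      vertex 27.000 27.000 0.000
      vertex 0.000 0.000 0.000
    endloop
  endfacet
  facet normal 0.0000 0.0000 1.0000
    outer loop
      vertex 0.000 0.000 12.000
      vertex 27.000 0.000 12.000
      vertex 27.000 27.000 12.000
    endloop
  endfacet
  facet normal 0.0000 0.0000 1.0000
    outer loop
      vertex 0.000 0.000 12.000
      vertex 27.000 27.000 12.000
      vertex 0.000 27.000 12.000
    endloop
  endfacet
  facet normal 0.0000 -1.0000 0.0000
    outer loop
      vertex 0.000 0.000 0.000
      vertex 27.000 0.000 0.000
      vertex 27.000 0.000 12.000
    endloop
  endfacet
  facet normal 0.0000 -1.0000 0.0000
    outer loop
      vertex 0.000 0.000 0.000
      vertex 27.000 0.000 12.000
      vertex 0.000 0.000 12.000
    endloop
  endfacet
  facet normal 0.0000 1.0000 0.0000
    outer loop
      vertex 27.000 27.000 12.000
      vertex 27.000 27.000 0.000
      vertex 0.000 27.000 0.000
    endloop
  endfacet
  facet normal 0.0000 1.0000 0.0000
    outer loop
      vertex 0.000 27.000 12.000
      vertex 27.000 27.000 12.000
      vertex 0.000 27.000 0.000
    endloop
  endfacet
  facet normal -1.0000 0.0000 0.0000
    outer loop
      vertex 0.000 27.000 12.000
      vertex 0.000 27.000 0.000
      vertex 0.000 0.000 0.000
    endloop
  endfacet
  facet normal -1.0000 0.0000 0.0000
    outer loop
      vertex 0.000 0.000 12.000
      vertex 0.000 27.000 12.000
      vertex 0.000 0.000 0.000
    endloop
  endfacet
  facet normal 1.0000 0.0000 0.0000
    outer loop
      vertex 27.000 0.000 0.000
      vertex 27.000 27.000 0.000
      vertex 27.000 27.000 12.000
    endloop
  endfacet
  facet normal 1.0000 0.0000 0.0000
    outer loop
      vertex 27.000 0.000 0.000
      vertex 27.000 27.000 12.000
      vertex 27.000 0.000 12.000
    endloop
  endfacet
endsolid part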